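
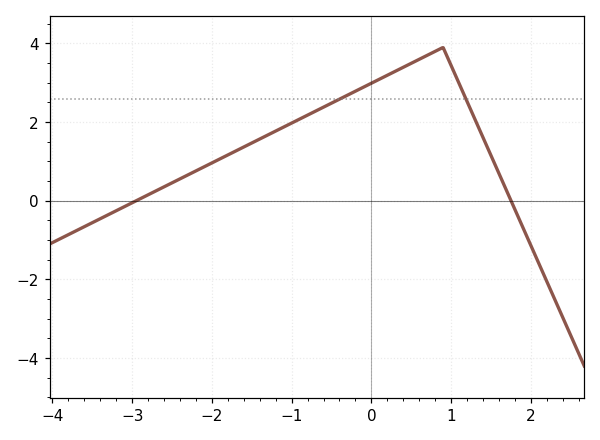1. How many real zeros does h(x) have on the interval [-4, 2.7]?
2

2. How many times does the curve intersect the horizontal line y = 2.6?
2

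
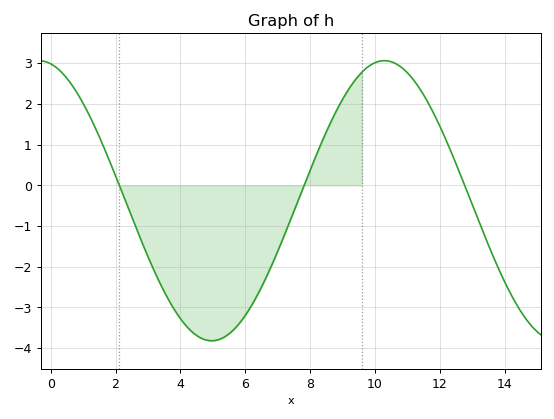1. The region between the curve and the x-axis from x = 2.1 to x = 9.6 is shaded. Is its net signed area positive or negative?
negative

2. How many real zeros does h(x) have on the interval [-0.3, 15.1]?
3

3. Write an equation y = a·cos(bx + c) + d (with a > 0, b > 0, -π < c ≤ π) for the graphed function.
y = 3.44cos(0.59x + 0.212) - 0.38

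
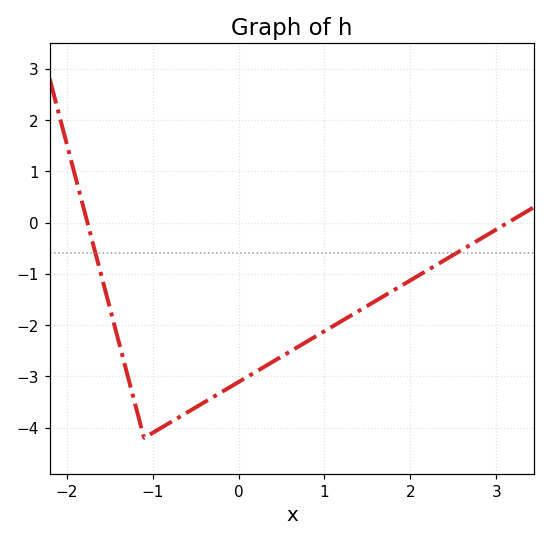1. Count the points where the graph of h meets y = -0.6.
2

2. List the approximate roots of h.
-1.8, 3.1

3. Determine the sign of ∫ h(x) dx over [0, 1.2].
negative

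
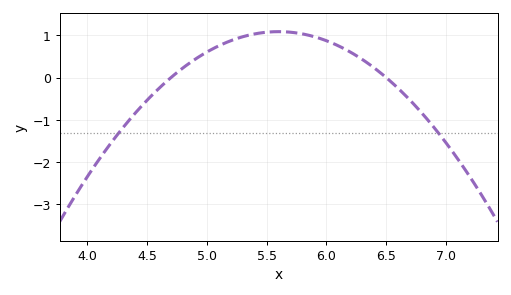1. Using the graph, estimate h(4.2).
-1.5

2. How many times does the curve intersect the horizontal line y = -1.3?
2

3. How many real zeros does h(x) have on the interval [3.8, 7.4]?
2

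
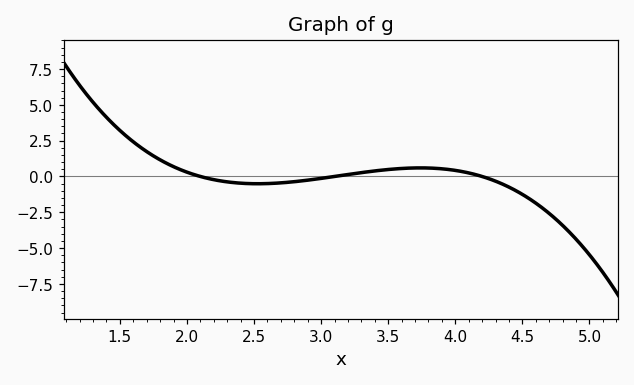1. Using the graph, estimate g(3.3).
0.268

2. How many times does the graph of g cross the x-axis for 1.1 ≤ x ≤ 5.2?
3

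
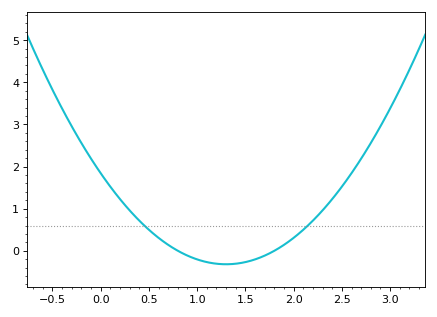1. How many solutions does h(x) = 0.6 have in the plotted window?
2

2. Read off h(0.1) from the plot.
1.5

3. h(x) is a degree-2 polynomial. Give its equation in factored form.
y = 1.28(x - 0.8)(x - 1.8)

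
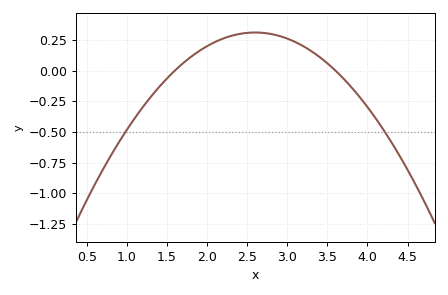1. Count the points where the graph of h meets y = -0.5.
2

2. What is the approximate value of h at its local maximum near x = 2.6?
0.31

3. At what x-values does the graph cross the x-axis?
1.6, 3.6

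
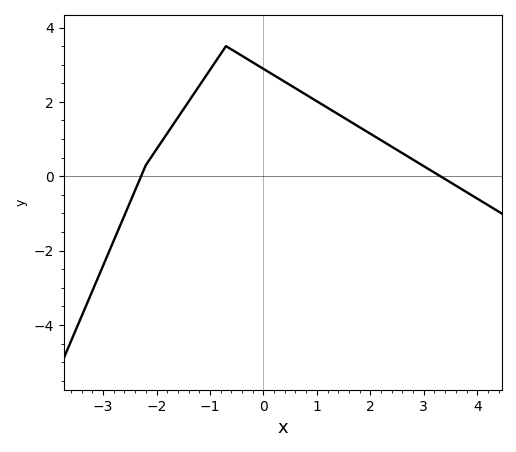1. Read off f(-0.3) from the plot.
3.15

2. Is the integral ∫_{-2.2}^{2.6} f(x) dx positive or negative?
positive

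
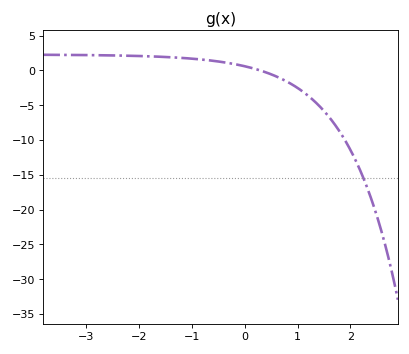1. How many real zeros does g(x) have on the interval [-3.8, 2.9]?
1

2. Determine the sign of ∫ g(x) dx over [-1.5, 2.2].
negative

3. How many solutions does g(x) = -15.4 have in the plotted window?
1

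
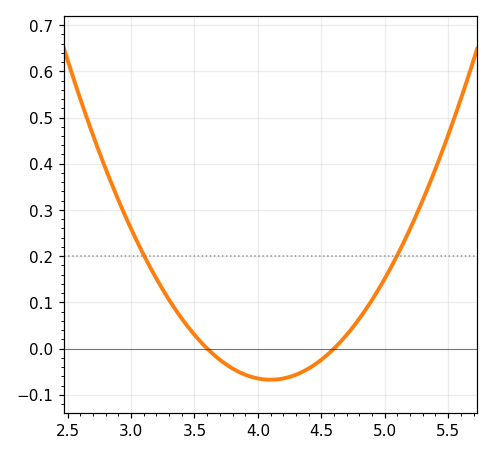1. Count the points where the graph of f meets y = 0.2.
2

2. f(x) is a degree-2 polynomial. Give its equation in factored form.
y = 0.27(x - 3.6)(x - 4.6)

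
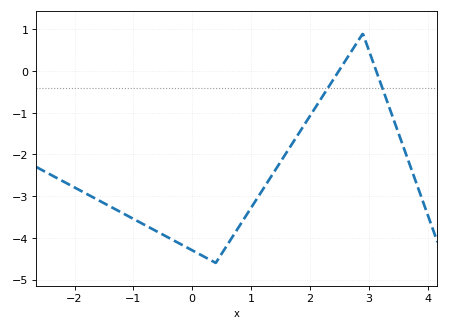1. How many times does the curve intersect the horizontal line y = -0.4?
2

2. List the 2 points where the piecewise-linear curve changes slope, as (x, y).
(0.4, -4.6); (2.9, 0.9)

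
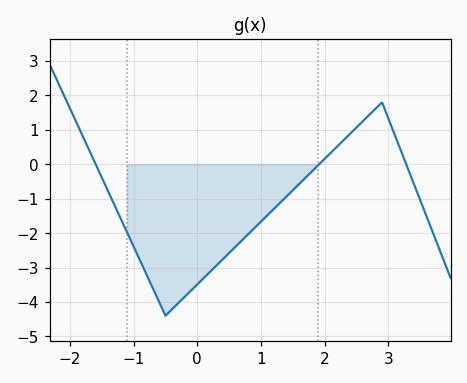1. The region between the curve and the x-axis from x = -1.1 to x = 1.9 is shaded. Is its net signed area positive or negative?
negative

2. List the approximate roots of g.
-1.59, 1.91, 3.28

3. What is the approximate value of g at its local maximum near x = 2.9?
1.8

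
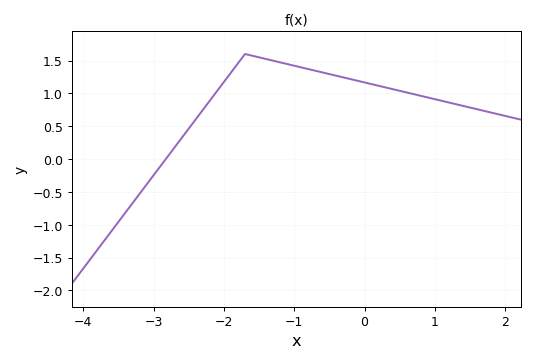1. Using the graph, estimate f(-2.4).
0.6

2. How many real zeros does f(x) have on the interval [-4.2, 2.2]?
1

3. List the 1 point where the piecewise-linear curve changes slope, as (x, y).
(-1.7, 1.6)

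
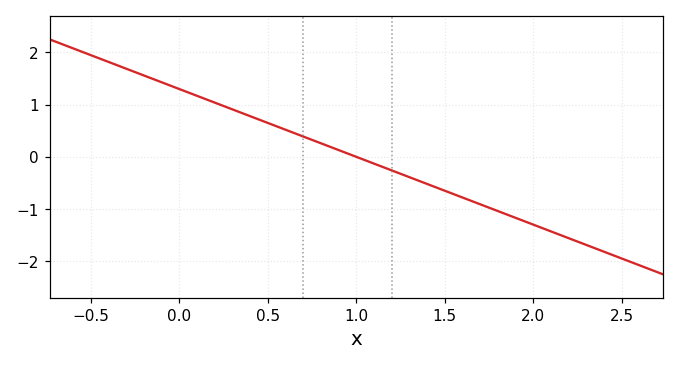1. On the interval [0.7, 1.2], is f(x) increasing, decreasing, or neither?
decreasing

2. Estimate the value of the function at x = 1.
0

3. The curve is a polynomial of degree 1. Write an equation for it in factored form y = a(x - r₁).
y = -1.3(x - 1)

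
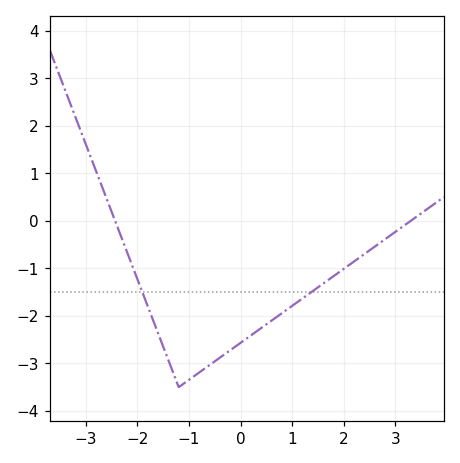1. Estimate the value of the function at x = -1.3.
-3.2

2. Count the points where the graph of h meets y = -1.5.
2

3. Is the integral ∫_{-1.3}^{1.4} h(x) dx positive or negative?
negative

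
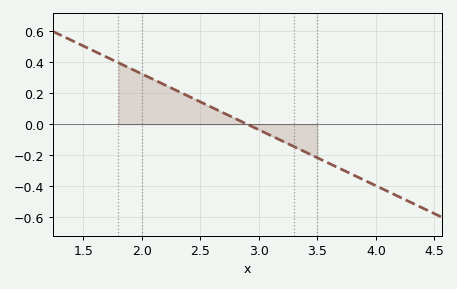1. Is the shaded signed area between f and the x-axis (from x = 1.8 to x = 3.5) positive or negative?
positive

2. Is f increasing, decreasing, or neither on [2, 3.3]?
decreasing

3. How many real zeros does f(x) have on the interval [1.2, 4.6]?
1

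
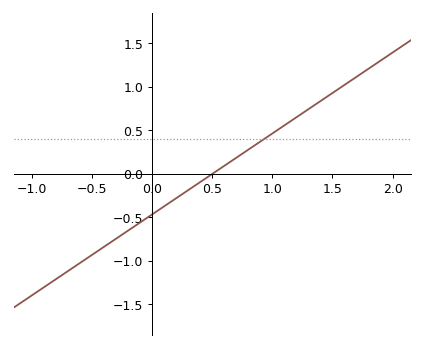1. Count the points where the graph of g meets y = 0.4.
1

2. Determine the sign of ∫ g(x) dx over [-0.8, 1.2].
negative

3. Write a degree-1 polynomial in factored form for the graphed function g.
y = 0.93(x - 0.5)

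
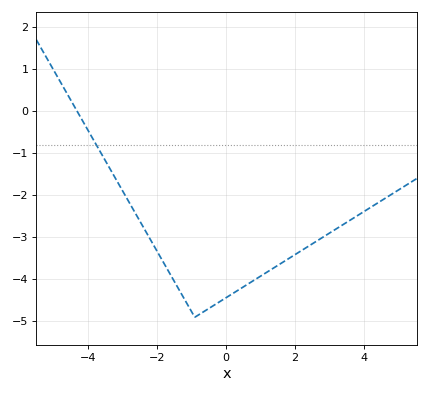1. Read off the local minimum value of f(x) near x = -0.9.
-4.9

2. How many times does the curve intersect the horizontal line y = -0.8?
1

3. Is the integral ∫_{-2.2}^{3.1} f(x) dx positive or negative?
negative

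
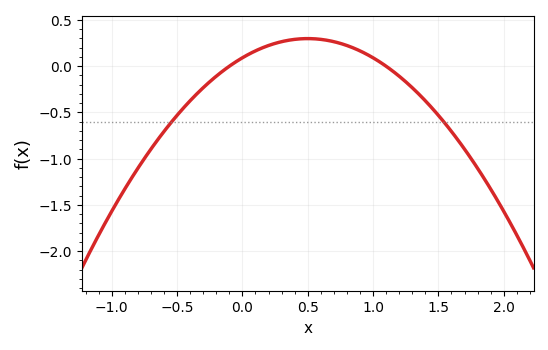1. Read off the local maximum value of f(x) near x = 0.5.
0.299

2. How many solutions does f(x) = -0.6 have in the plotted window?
2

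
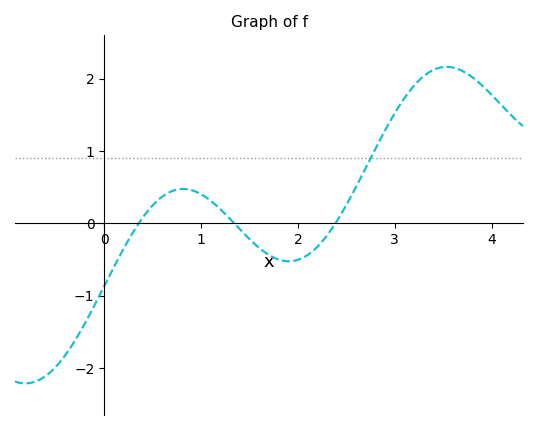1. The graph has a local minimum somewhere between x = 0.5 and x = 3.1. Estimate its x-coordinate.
1.9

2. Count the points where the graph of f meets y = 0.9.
1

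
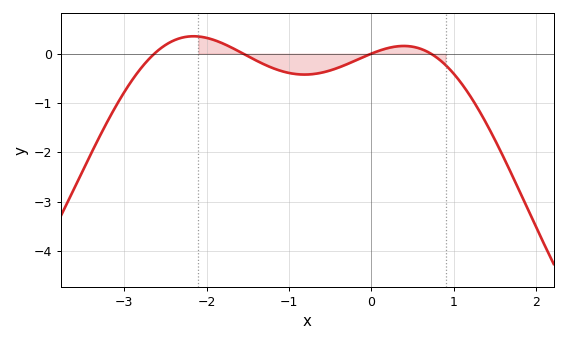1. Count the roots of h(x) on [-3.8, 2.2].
4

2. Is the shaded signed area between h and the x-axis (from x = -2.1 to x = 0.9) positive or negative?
negative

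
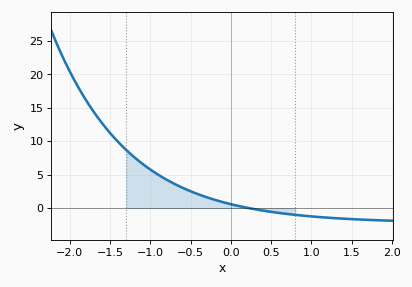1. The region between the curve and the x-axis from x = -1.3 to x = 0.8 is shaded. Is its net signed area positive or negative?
positive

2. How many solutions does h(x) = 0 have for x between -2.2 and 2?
1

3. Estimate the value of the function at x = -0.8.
4.5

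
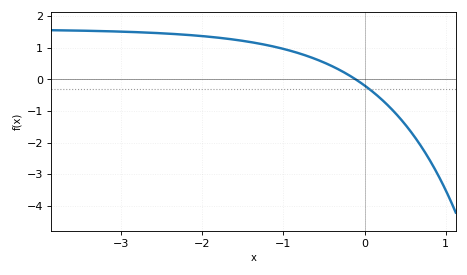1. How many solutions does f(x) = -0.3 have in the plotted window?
1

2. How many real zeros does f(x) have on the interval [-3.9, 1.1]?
1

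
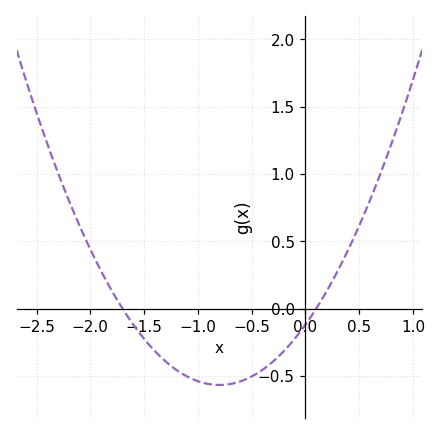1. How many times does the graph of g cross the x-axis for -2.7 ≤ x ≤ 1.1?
2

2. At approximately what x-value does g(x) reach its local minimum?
-0.8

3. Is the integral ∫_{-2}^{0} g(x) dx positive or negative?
negative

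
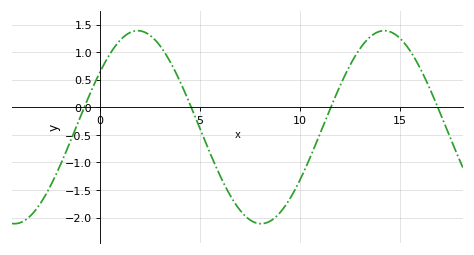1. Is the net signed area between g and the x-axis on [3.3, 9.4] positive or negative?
negative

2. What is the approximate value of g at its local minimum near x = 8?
-2.11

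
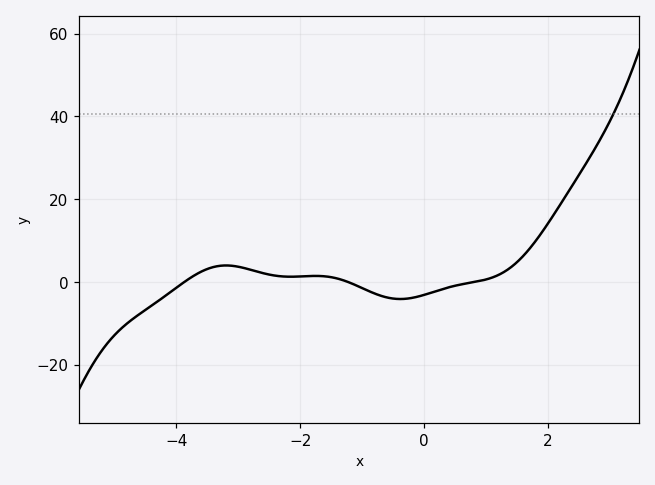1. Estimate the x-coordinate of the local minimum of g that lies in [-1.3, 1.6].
-0.4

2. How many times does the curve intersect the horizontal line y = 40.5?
1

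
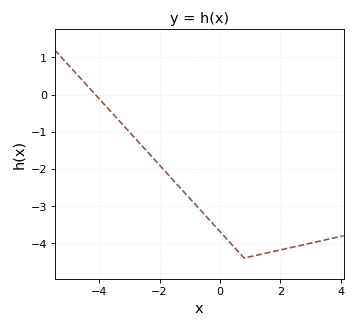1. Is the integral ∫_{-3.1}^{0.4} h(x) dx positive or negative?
negative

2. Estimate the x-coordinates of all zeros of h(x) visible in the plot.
-4.2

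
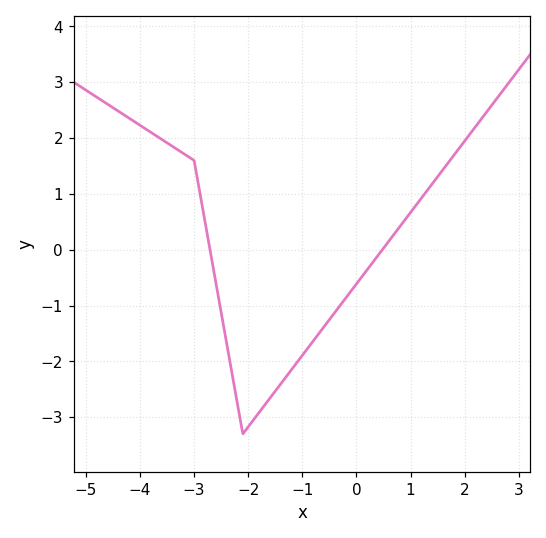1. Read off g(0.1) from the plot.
-0.5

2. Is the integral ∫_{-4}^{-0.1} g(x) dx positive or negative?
negative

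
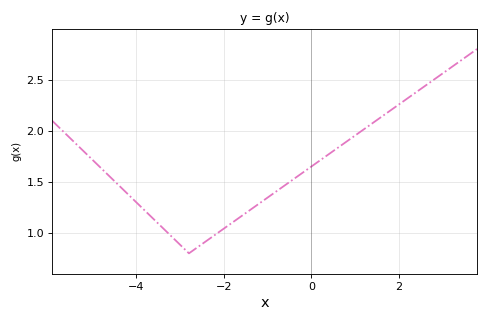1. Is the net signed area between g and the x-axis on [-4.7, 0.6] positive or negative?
positive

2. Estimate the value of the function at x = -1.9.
1.05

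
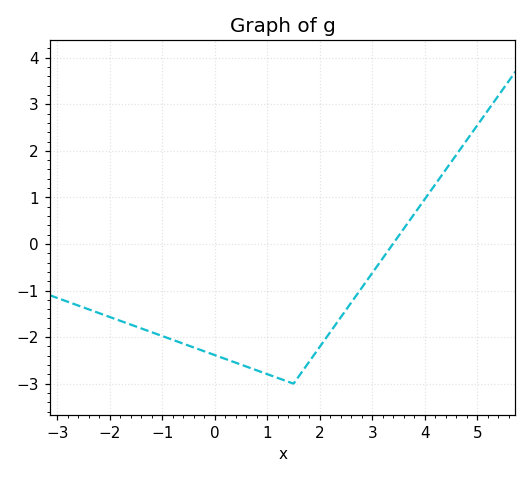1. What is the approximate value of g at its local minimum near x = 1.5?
-3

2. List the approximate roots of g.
3.4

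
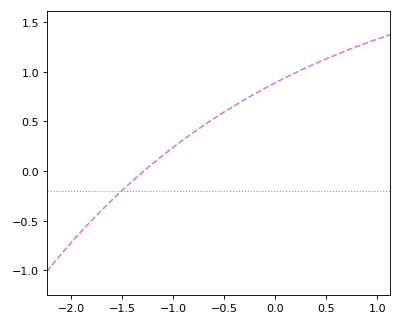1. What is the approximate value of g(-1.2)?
0.078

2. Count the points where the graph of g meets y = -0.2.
1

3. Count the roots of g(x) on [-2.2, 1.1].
1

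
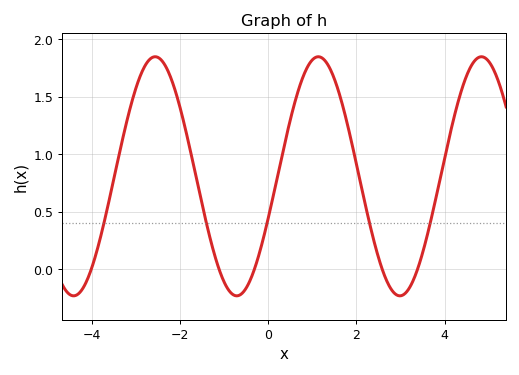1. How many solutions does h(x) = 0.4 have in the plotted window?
5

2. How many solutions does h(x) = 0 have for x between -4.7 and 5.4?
5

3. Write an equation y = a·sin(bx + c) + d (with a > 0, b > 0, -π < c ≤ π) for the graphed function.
y = 1.04sin(1.7x - 0.36) + 0.81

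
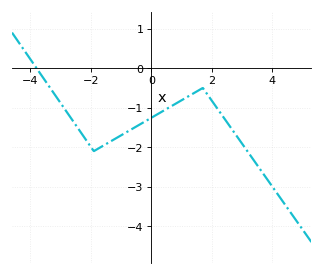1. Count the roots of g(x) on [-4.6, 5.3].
1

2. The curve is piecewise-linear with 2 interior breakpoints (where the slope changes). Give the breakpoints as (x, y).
(-1.9, -2.1); (1.7, -0.5)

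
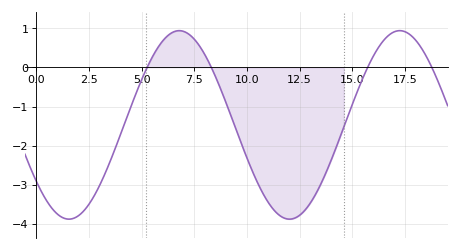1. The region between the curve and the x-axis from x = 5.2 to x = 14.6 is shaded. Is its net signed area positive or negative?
negative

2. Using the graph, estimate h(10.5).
-2.9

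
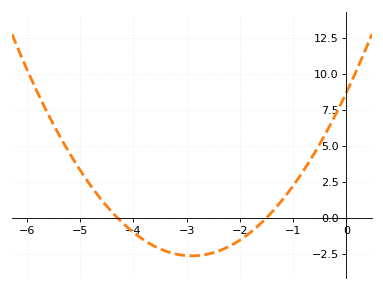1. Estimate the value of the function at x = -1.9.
-1.2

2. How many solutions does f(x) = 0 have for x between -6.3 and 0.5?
2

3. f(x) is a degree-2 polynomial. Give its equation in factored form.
y = 1.35(x + 4.3)(x + 1.5)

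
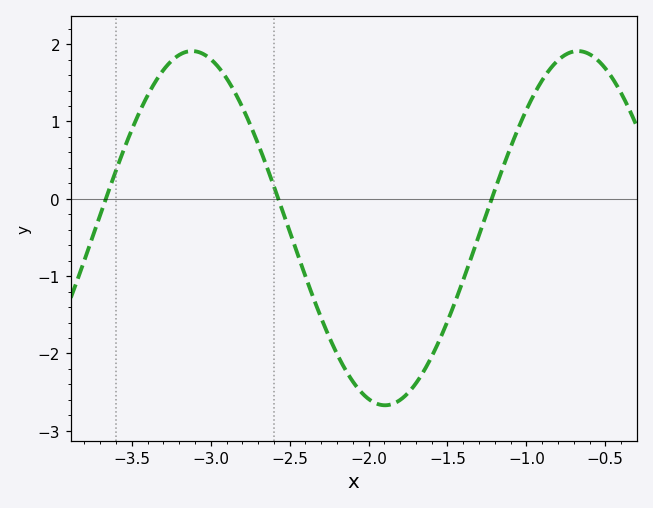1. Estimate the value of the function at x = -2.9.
1.6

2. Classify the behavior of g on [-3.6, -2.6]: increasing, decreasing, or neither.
neither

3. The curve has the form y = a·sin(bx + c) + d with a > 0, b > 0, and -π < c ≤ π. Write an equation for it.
y = 2.29sin(2.6x - 3) - 0.38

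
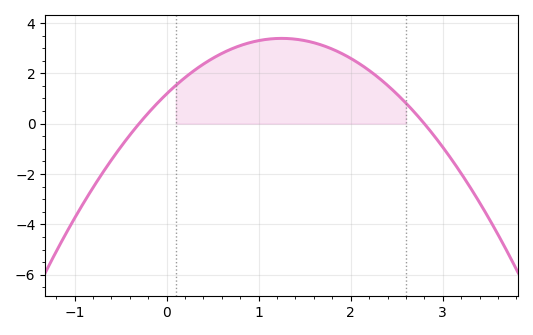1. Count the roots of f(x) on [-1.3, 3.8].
2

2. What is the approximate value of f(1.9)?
2.8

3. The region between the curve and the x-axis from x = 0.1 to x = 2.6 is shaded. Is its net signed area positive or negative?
positive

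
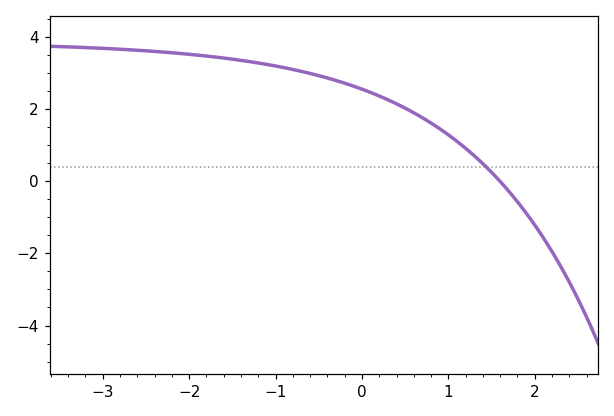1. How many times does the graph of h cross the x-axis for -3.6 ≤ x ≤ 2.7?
1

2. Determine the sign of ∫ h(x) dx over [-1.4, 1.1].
positive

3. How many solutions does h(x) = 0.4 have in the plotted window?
1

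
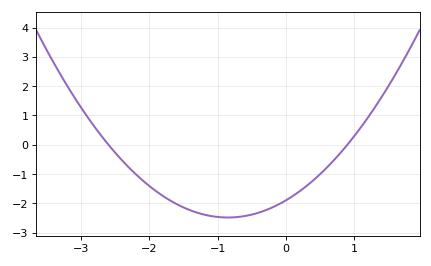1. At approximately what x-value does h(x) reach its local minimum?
-0.85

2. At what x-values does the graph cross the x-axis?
-2.6, 0.9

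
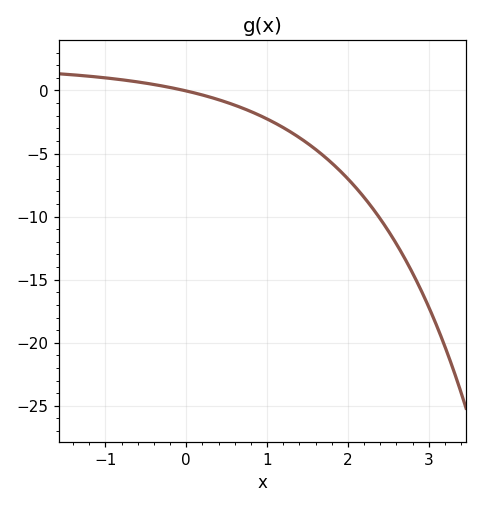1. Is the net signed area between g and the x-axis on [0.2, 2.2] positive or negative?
negative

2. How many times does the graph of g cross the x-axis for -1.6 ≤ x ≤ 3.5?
1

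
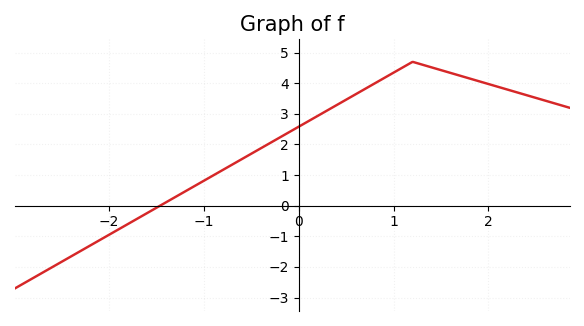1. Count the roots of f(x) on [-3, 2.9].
1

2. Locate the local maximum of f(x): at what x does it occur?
1.2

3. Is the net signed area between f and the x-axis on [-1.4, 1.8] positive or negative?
positive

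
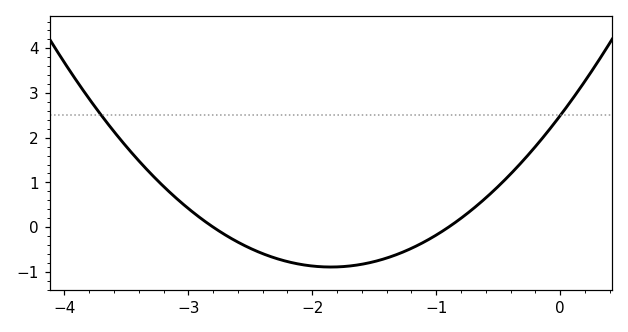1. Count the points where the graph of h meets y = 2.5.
2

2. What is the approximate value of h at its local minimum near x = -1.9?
-0.9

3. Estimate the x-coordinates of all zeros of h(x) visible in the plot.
-2.8, -0.9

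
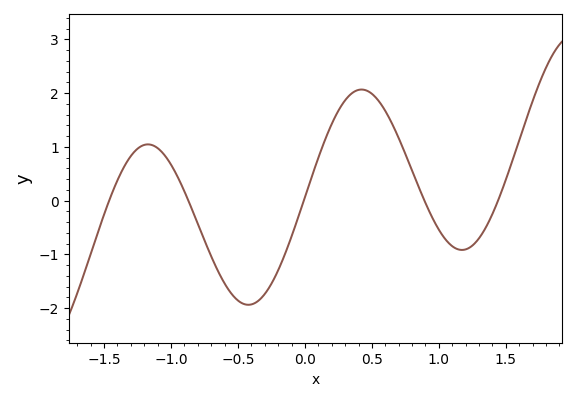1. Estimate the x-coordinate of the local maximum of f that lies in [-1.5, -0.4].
-1.17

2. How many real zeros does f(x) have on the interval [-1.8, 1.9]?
5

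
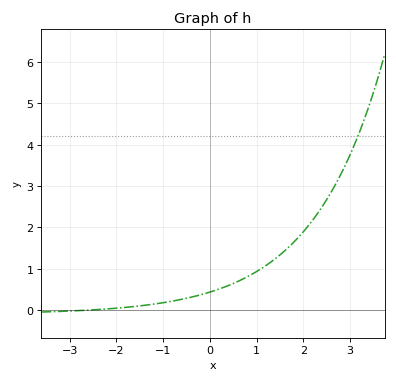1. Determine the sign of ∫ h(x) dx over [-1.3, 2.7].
positive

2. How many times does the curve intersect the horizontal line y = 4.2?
1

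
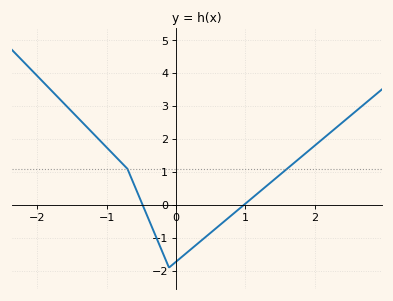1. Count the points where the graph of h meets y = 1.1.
2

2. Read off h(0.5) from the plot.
-0.8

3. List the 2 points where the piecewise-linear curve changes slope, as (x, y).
(-0.7, 1.1); (-0.1, -1.9)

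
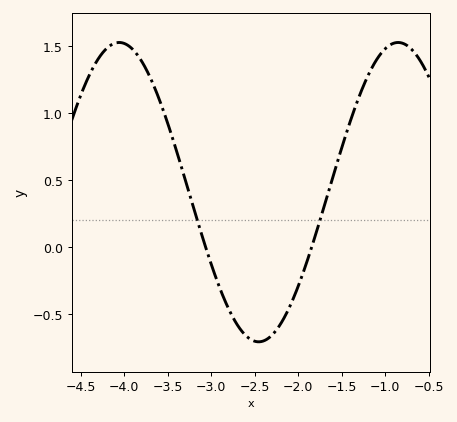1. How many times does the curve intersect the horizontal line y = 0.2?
2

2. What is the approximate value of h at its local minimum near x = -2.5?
-0.71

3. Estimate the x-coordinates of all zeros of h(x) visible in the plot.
-3.07, -1.84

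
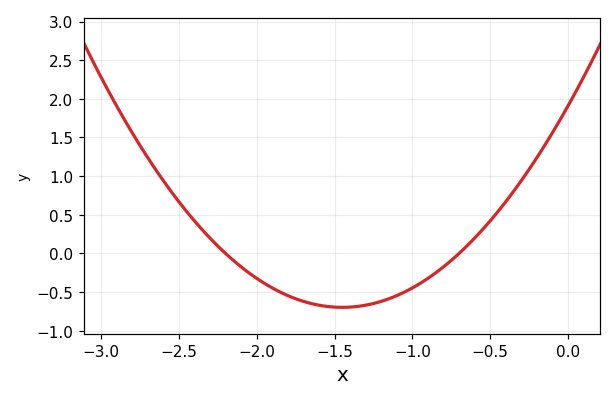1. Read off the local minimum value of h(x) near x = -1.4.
-0.698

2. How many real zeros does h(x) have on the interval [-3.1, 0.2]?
2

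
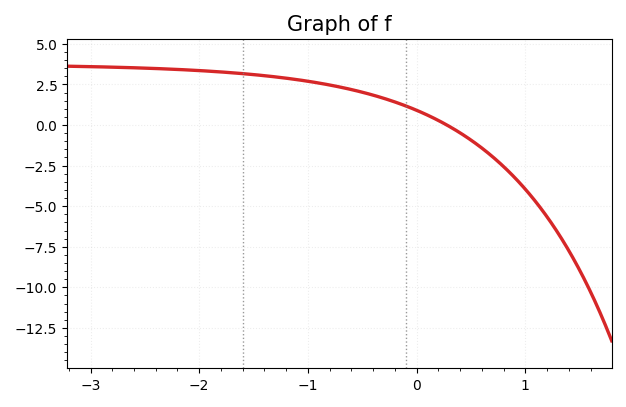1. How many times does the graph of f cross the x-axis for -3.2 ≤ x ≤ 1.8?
1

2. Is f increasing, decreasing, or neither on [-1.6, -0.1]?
decreasing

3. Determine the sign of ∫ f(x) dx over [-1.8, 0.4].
positive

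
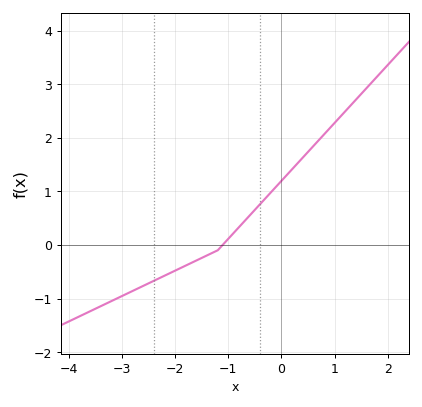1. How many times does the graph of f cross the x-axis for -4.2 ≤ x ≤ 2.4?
1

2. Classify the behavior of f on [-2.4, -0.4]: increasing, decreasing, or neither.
increasing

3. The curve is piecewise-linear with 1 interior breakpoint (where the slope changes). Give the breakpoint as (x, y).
(-1.2, -0.1)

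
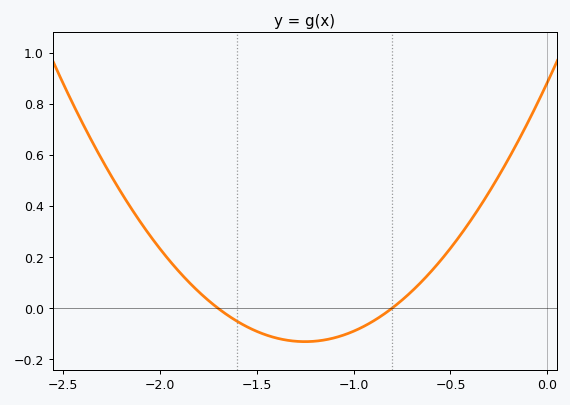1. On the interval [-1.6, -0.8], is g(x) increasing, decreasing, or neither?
neither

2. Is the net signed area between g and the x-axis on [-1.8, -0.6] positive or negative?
negative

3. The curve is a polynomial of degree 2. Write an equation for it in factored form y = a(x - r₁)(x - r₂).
y = 0.65(x + 1.7)(x + 0.8)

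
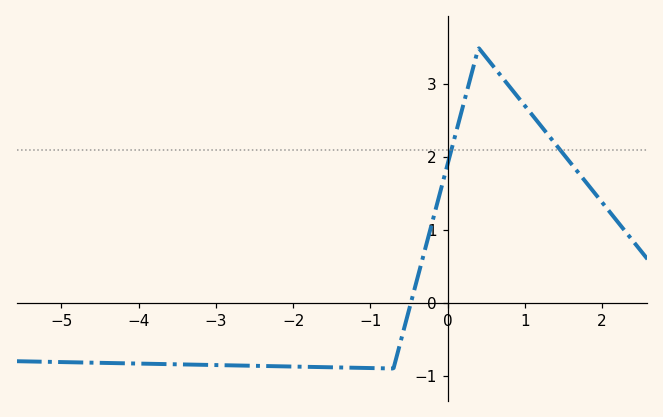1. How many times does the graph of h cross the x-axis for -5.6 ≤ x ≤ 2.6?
1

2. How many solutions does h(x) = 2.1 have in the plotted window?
2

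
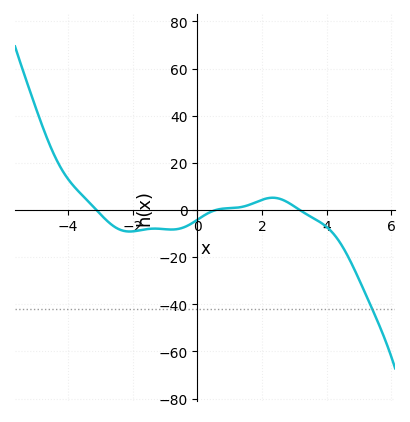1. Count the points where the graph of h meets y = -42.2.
1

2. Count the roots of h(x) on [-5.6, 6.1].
3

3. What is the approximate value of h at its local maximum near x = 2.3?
6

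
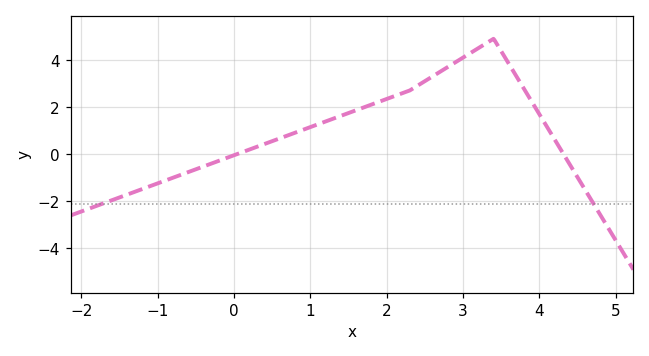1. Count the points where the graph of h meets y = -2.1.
2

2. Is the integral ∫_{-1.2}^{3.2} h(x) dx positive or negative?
positive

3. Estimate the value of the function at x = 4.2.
0.6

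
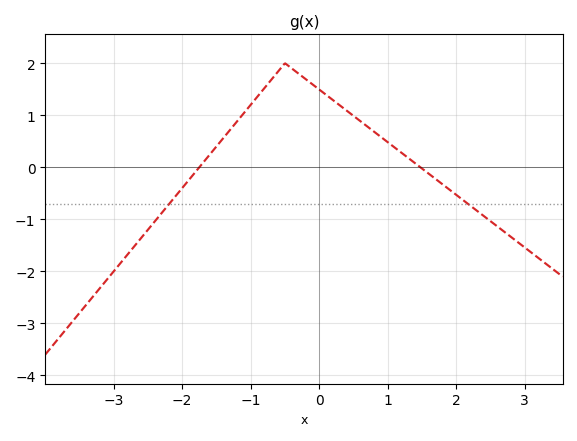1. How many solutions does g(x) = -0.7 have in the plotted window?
2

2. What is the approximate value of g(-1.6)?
0.2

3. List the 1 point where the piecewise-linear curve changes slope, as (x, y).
(-0.5, 2)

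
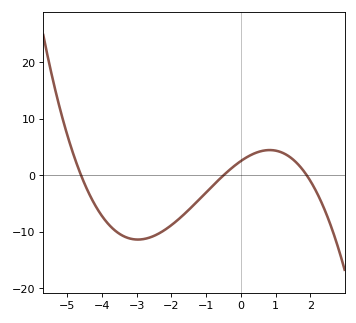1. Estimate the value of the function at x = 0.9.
4.47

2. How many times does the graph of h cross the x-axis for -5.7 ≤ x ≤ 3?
3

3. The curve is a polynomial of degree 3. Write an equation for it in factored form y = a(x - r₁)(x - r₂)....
y = -0.58(x + 4.6)(x + 0.5)(x - 1.9)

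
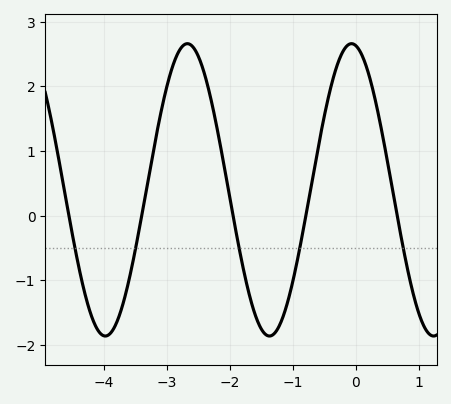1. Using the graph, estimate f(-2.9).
2.3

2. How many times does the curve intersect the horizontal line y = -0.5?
5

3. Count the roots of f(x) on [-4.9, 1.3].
5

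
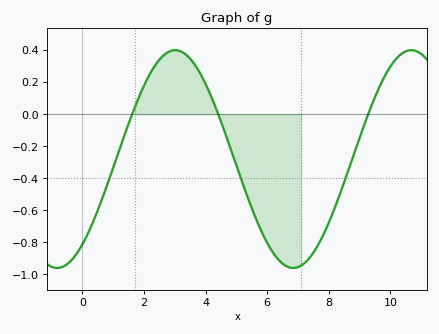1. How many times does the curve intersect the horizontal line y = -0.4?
3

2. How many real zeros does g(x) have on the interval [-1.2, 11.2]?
3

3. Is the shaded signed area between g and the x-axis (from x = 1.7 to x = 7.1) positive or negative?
negative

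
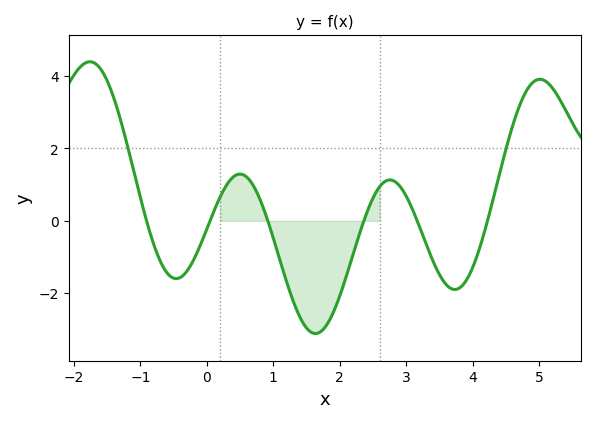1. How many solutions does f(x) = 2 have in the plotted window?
2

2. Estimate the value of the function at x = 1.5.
-3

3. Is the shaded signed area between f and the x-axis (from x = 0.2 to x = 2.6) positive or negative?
negative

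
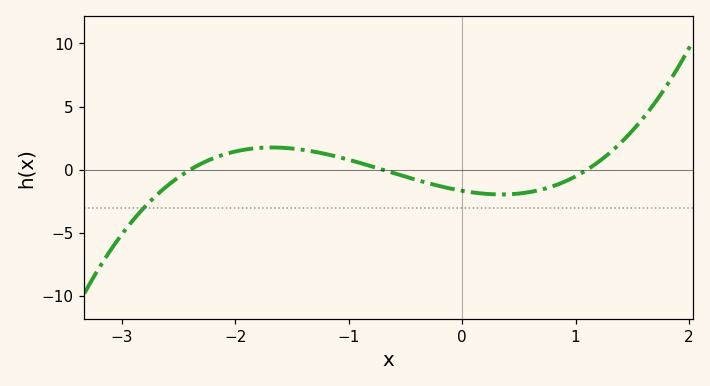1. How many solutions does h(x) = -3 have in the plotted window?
1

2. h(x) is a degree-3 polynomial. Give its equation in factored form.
y = 0.9(x + 2.4)(x + 0.7)(x - 1.1)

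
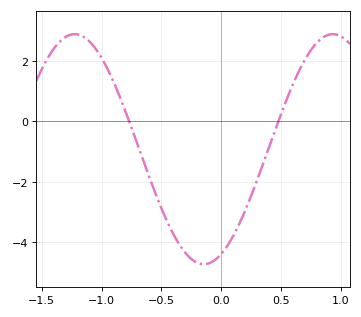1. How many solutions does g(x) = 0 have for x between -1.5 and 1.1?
2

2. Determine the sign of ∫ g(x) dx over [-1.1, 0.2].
negative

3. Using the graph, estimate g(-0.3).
-4.36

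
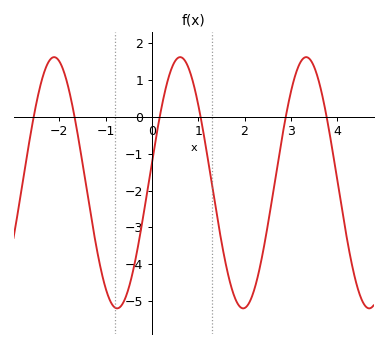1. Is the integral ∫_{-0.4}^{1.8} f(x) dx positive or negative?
negative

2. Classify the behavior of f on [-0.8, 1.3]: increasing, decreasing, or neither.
neither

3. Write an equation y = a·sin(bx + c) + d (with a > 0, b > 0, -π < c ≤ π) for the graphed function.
y = 3.4sin(2.3x + 0.16) - 1.79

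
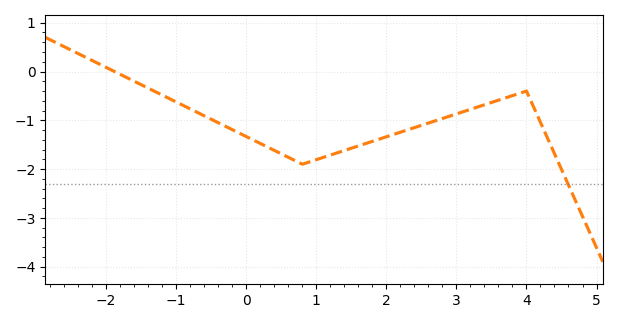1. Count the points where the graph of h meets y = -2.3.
1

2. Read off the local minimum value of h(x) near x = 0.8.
-1.9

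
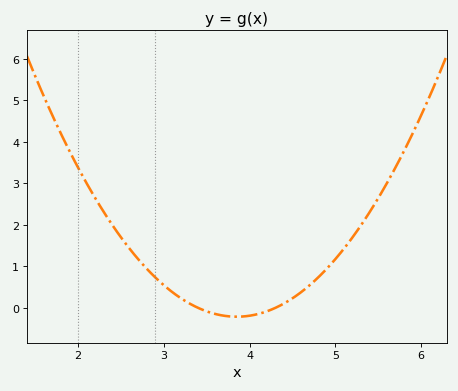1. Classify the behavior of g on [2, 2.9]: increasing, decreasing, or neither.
decreasing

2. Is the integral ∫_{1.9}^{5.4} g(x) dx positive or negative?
positive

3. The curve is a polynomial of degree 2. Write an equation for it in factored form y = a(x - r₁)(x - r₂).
y = 1.05(x - 3.4)(x - 4.3)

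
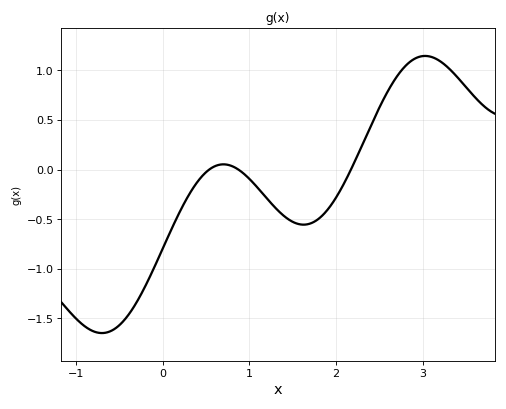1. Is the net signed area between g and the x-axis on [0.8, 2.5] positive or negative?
negative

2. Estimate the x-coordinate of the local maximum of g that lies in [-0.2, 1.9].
0.702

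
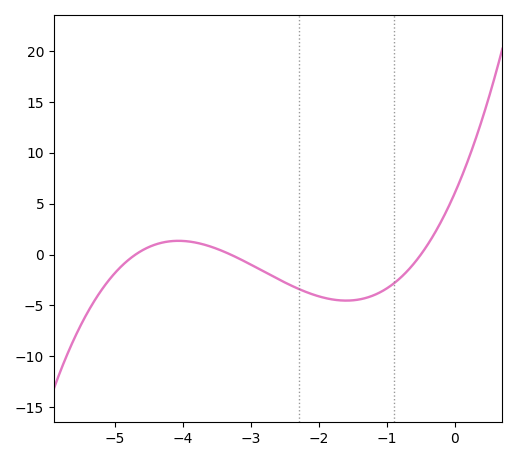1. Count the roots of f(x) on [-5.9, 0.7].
3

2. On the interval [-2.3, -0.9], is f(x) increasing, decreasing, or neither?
neither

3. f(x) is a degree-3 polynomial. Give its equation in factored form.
y = 0.78(x + 4.7)(x + 3.3)(x + 0.5)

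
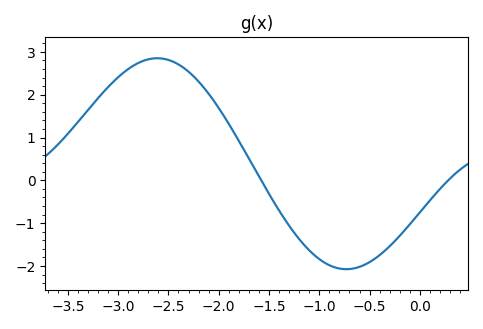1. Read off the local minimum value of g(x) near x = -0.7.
-2.1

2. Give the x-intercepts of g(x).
-1.6, 0.3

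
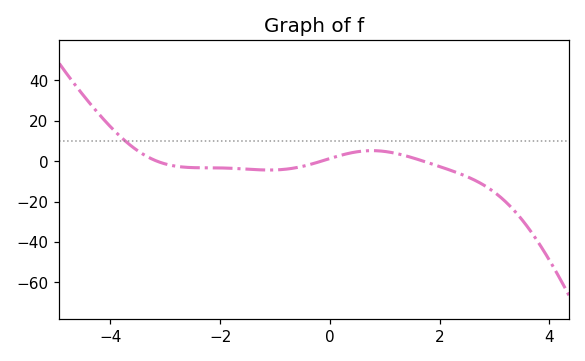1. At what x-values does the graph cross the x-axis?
-3.15, -0.156, 1.7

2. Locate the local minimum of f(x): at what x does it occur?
-1.1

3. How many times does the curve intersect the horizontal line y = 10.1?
1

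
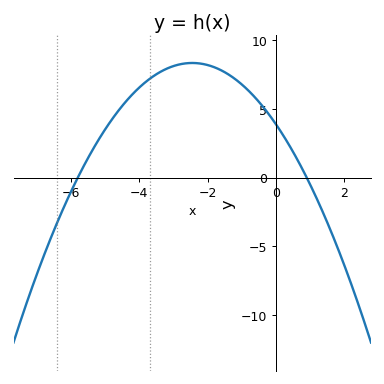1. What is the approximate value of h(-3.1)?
7.99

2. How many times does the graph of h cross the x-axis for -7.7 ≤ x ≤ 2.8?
2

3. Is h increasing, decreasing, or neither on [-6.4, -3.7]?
increasing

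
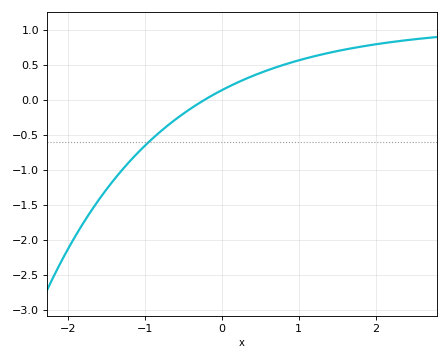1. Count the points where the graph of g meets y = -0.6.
1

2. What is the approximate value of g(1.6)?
0.719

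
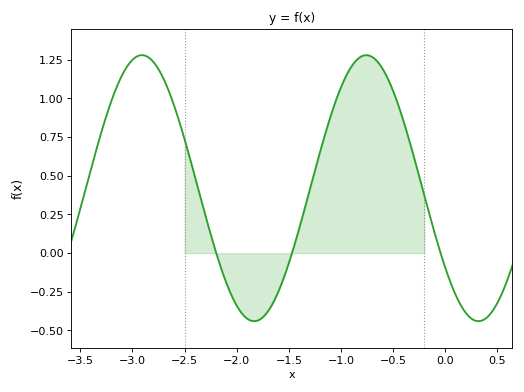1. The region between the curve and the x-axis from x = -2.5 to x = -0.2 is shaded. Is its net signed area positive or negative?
positive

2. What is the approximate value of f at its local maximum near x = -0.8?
1.28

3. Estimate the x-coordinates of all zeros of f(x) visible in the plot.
-2.2, -1.5, 0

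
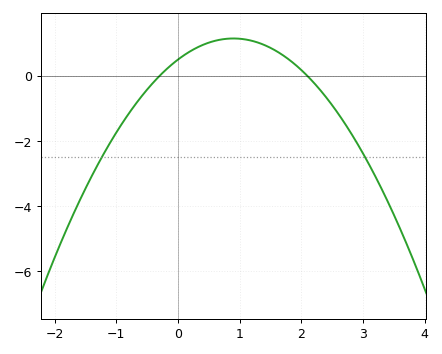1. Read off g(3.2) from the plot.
-3.08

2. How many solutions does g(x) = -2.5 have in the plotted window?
2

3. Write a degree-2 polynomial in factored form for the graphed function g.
y = -0.8(x + 0.3)(x - 2.1)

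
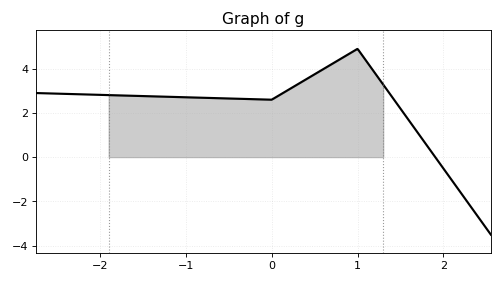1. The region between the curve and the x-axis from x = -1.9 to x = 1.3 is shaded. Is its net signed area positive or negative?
positive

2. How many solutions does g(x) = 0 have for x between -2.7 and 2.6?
1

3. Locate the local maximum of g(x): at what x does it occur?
1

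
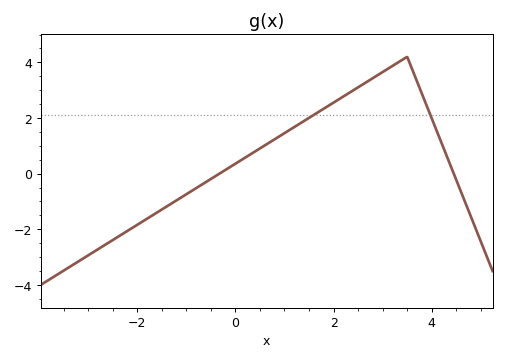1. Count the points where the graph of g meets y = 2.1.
2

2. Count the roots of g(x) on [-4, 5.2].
2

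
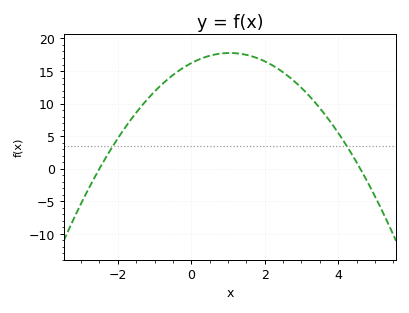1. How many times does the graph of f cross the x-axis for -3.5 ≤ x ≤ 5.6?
2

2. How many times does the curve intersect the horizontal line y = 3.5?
2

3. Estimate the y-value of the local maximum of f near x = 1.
17.8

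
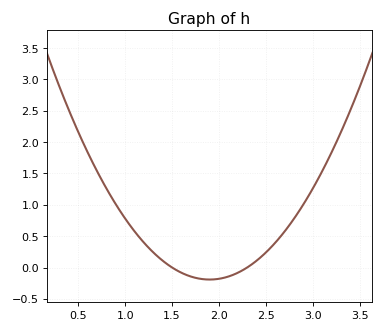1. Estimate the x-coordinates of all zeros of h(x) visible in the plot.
1.5, 2.3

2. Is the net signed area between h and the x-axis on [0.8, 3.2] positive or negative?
positive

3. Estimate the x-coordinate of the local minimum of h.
1.9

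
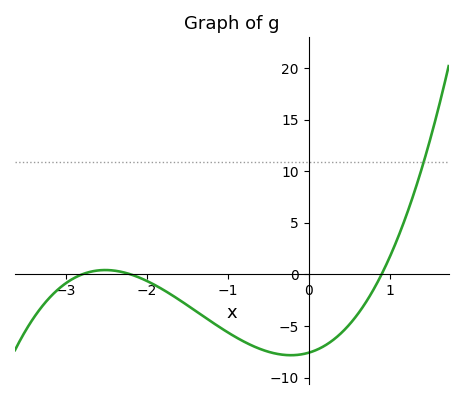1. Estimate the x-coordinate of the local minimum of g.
-0.2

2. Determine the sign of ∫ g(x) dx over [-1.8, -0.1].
negative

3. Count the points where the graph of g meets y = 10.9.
1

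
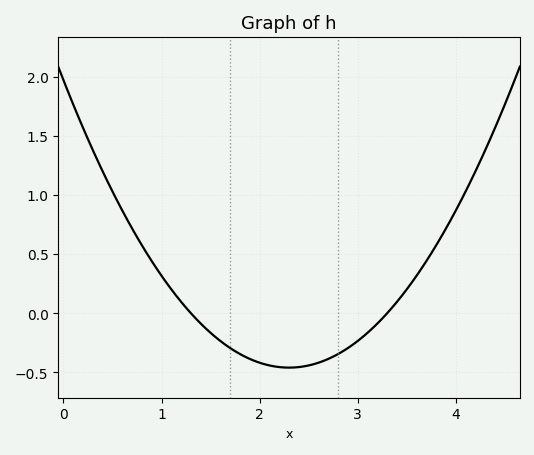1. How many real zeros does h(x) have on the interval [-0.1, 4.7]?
2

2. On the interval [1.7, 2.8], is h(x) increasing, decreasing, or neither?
neither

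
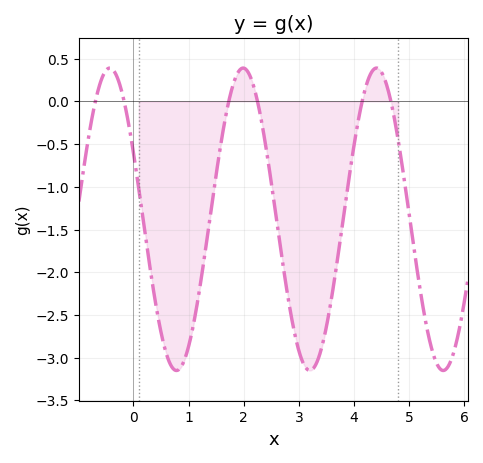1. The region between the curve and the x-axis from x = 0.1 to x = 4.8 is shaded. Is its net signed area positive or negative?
negative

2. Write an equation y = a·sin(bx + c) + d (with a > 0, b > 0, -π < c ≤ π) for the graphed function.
y = 1.77sin(2.6x + 2.68) - 1.38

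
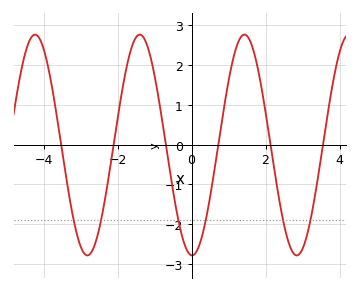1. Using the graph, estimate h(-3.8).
1.58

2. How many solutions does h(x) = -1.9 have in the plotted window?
6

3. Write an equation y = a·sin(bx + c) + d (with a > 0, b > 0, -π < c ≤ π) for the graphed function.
y = 2.77sin(2.22x - 1.6) - 0.01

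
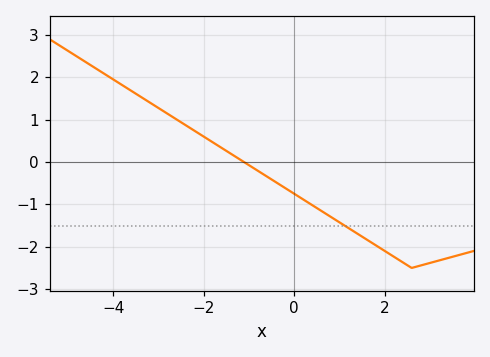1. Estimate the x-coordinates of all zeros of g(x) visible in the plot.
-1.11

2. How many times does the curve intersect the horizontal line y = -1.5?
1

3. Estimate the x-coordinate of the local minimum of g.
2.6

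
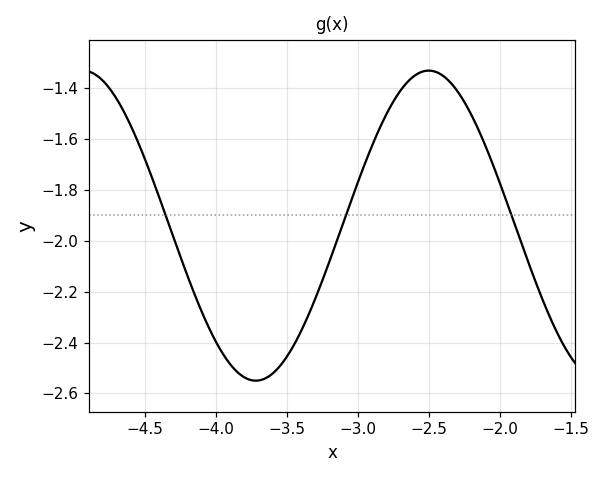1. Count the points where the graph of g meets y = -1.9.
3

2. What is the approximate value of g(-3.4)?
-2.36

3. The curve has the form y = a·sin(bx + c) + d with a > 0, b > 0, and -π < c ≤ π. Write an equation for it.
y = 0.61sin(2.58x + 1.74) - 1.94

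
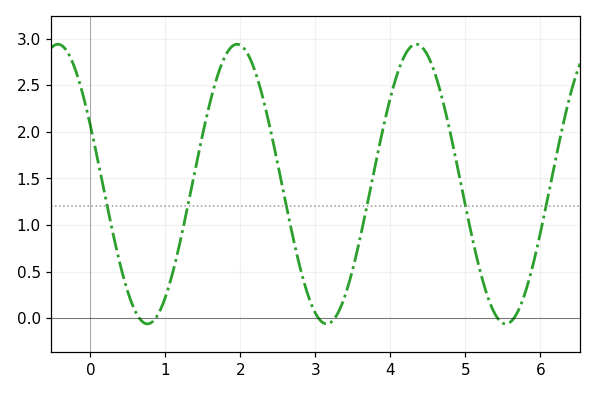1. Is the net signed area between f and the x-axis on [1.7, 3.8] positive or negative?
positive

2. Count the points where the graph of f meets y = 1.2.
6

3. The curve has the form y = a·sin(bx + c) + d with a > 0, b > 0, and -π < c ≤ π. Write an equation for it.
y = 1.5sin(2.6x + 2.7) + 1.44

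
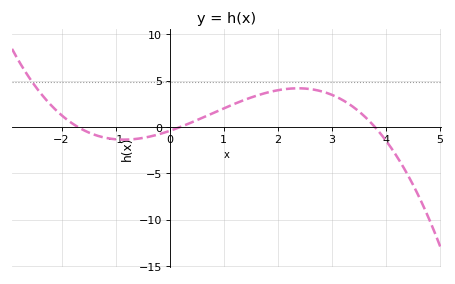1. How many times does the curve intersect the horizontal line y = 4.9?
1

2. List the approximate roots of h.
-1.7, 0.2, 3.8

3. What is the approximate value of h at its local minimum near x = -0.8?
-1.37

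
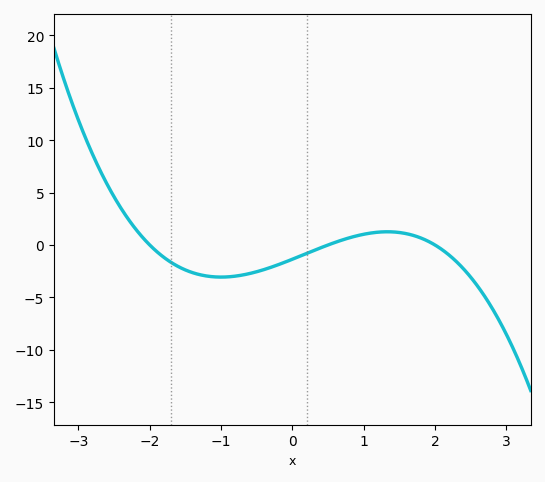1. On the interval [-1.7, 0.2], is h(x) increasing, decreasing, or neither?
neither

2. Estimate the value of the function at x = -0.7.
-2.86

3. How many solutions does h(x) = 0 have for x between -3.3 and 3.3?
3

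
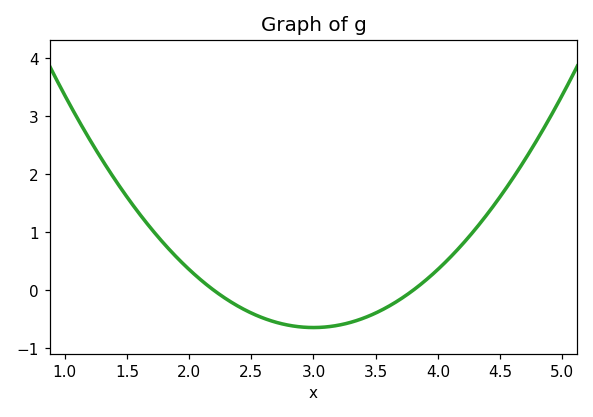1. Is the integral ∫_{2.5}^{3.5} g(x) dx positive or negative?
negative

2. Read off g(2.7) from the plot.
-0.6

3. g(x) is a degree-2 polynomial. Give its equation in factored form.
y = 1(x - 2.2)(x - 3.8)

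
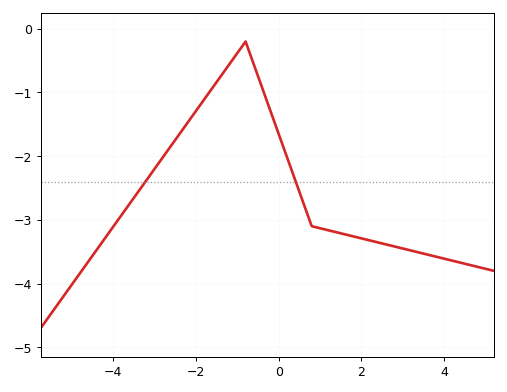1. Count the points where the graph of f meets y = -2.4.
2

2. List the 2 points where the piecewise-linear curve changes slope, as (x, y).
(-0.8, -0.2); (0.8, -3.1)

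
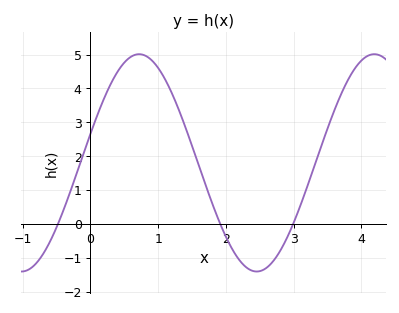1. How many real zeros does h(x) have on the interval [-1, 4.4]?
3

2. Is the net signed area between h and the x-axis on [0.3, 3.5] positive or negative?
positive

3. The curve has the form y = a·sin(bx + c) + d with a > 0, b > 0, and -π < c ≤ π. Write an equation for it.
y = 3.21sin(1.8x + 0.27) + 1.8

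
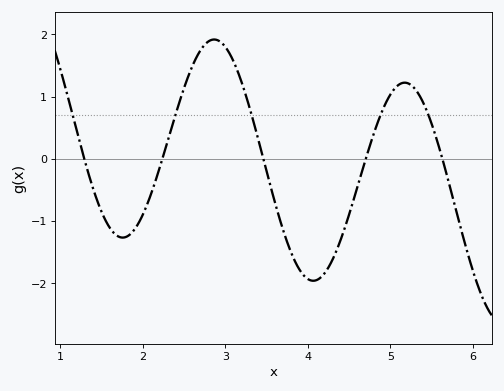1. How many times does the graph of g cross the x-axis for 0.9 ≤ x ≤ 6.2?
5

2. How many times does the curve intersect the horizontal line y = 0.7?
5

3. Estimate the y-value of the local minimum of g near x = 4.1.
-1.96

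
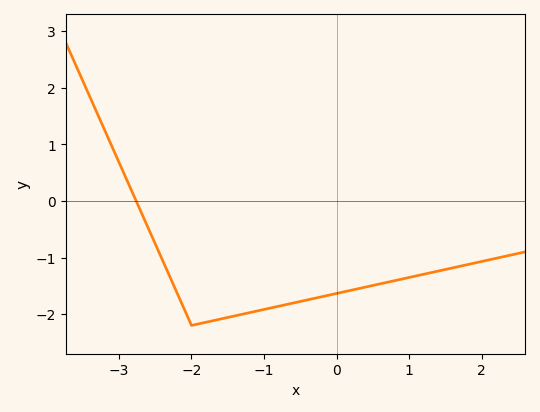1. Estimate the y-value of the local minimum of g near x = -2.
-2.2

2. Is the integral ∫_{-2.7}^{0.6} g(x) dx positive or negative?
negative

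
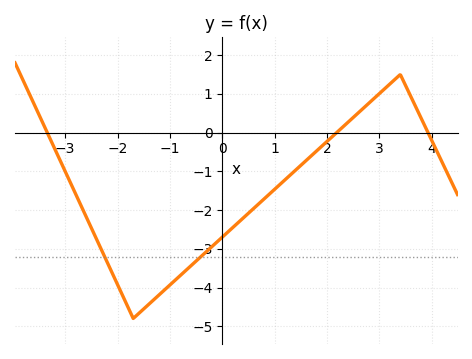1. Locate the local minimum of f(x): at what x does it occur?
-1.6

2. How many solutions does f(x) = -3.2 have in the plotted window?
2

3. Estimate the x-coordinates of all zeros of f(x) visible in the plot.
-3.4, 2.2, 4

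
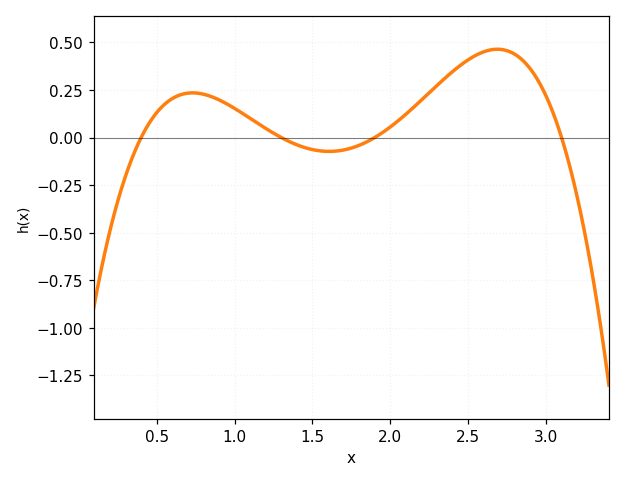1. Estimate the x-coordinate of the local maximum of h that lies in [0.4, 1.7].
0.729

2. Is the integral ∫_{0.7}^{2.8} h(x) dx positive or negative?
positive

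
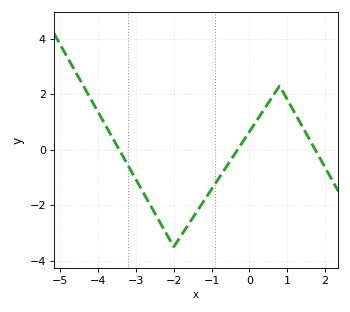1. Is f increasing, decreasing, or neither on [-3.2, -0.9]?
neither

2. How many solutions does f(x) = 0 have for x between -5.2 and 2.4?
3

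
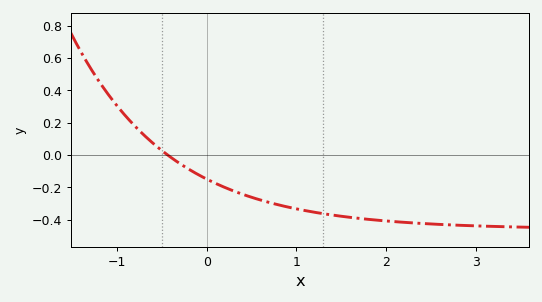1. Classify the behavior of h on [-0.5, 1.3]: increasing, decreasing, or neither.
decreasing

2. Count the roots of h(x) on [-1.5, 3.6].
1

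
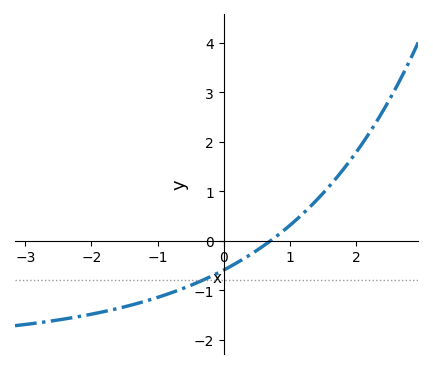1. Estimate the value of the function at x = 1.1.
0.4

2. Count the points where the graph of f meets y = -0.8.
1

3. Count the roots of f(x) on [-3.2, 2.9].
1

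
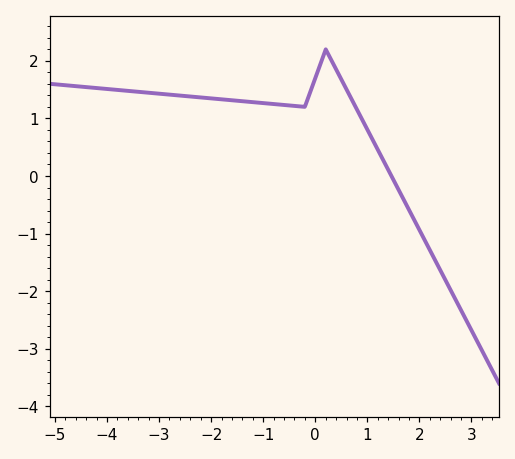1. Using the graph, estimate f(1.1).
0.632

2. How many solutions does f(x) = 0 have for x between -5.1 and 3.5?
1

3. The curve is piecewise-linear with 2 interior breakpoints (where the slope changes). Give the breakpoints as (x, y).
(-0.2, 1.2); (0.2, 2.2)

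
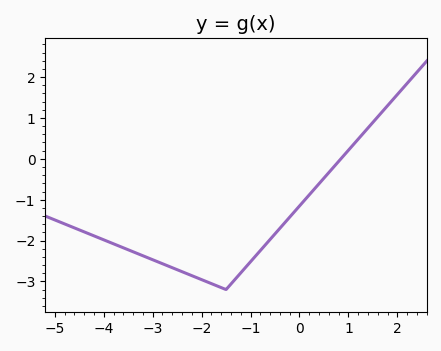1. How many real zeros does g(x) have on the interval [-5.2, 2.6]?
1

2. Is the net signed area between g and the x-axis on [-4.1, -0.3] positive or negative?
negative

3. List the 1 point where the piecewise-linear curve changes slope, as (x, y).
(-1.5, -3.2)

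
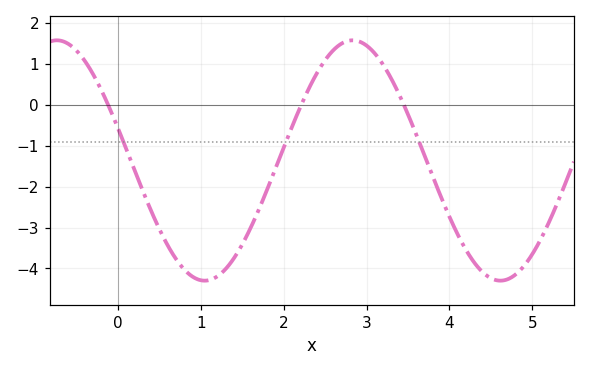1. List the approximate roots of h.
-0.1, 2.2, 3.5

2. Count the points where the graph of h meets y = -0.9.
3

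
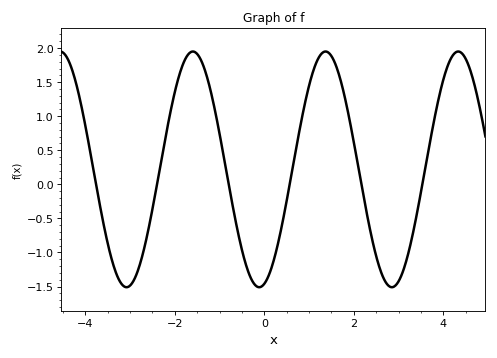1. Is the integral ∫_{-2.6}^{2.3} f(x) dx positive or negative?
positive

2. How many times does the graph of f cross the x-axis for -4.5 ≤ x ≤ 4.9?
6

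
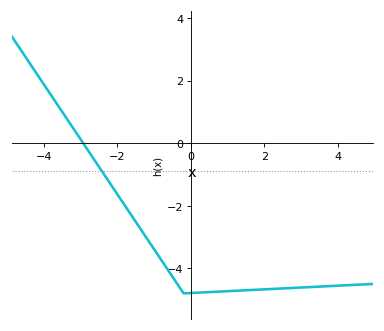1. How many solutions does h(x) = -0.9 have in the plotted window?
1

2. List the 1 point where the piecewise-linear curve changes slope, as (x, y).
(-0.2, -4.8)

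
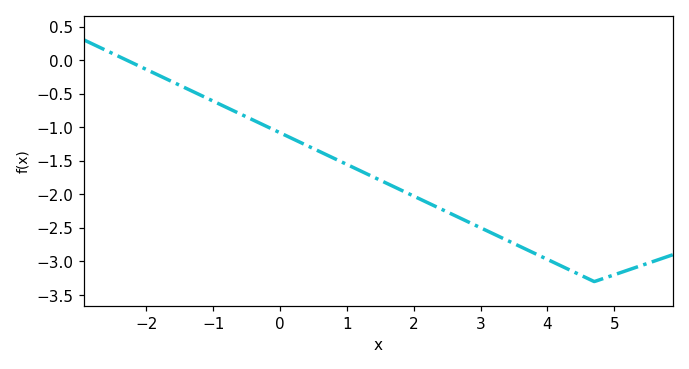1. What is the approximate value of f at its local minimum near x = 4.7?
-3.3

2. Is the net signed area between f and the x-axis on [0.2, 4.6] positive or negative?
negative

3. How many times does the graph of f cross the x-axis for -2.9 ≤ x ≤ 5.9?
1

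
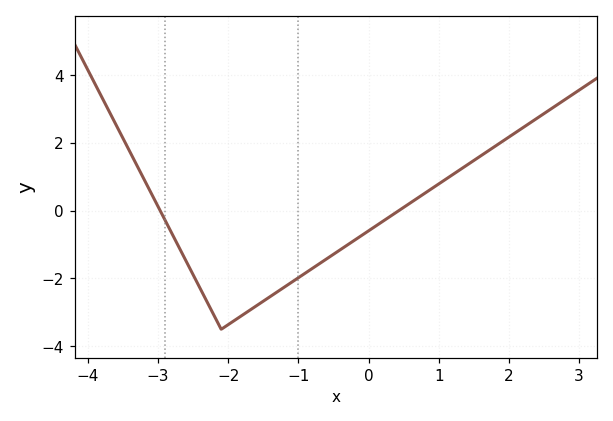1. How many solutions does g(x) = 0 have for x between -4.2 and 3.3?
2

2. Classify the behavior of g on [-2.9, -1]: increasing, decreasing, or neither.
neither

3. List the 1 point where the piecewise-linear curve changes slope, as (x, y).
(-2.1, -3.5)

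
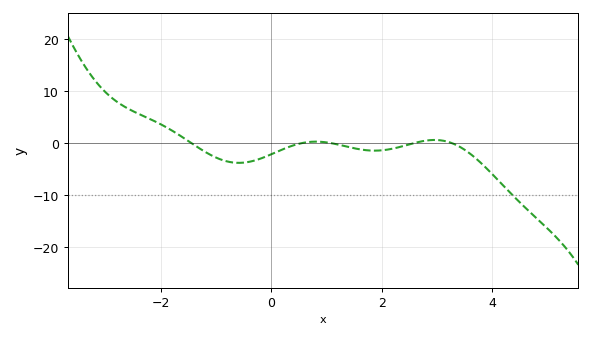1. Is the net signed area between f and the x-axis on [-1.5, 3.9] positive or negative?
negative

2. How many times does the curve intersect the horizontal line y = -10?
1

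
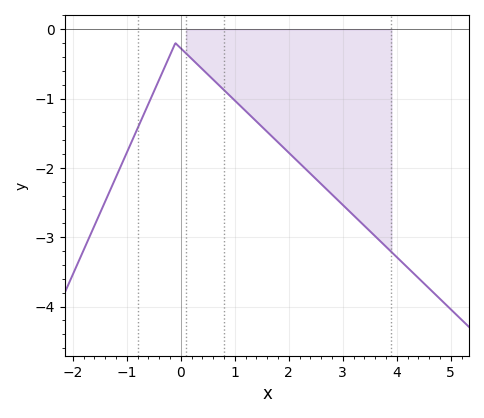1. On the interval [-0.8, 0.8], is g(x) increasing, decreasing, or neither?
neither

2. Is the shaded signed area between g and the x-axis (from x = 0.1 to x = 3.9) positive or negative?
negative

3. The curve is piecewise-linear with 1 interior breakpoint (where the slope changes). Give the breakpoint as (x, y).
(-0.1, -0.2)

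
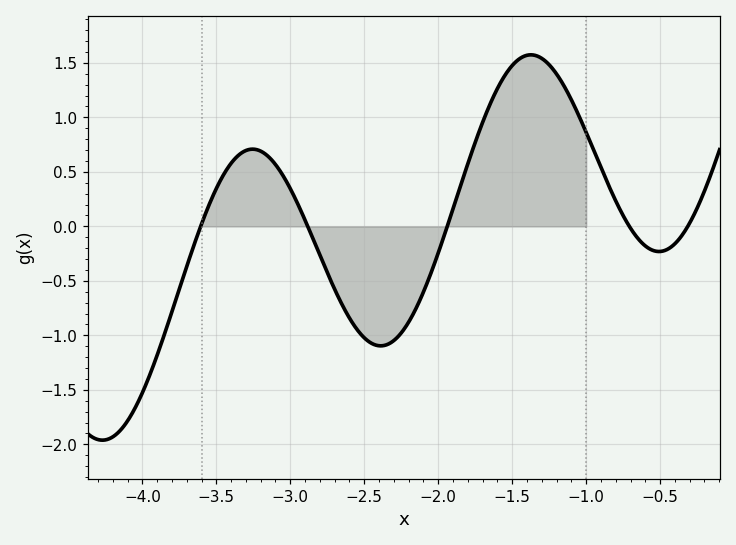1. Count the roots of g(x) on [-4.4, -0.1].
5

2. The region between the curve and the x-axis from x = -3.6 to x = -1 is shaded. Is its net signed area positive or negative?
positive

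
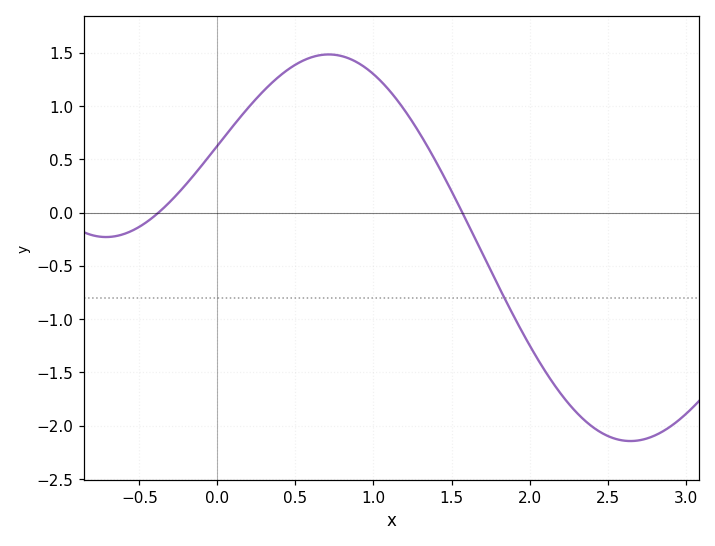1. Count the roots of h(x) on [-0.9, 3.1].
2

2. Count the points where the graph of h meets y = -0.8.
1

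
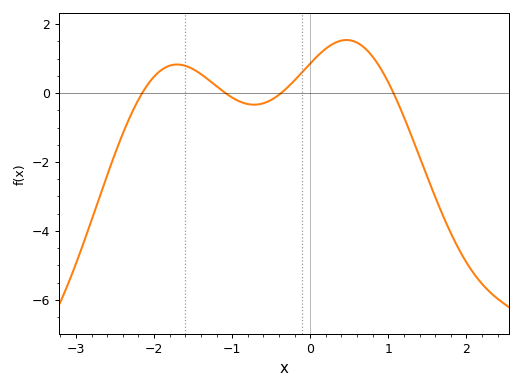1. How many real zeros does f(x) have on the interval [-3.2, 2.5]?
4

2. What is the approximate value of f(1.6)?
-3.01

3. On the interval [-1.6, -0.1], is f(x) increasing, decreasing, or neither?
neither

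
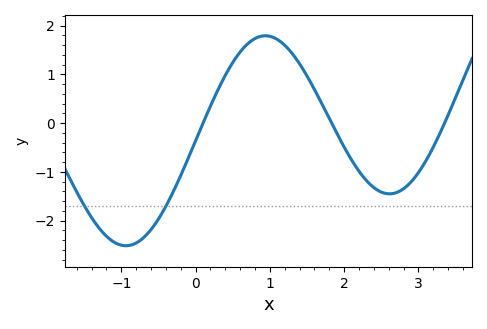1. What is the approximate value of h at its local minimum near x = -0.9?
-2.5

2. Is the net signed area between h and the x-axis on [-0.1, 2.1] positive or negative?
positive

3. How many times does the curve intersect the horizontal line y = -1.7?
2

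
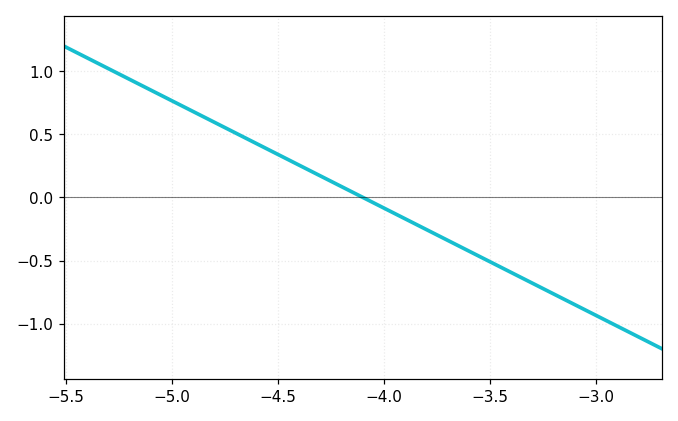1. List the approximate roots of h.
-4.1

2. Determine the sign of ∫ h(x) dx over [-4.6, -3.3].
negative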